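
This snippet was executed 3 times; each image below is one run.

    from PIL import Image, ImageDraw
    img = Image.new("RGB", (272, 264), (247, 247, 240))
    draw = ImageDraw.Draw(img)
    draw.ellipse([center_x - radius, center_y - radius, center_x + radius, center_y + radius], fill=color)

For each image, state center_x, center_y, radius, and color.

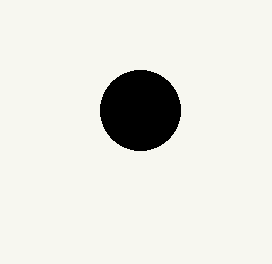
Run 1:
center_x = 140; center_y = 110; radius = 40; color = 'black'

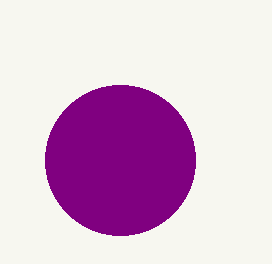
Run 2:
center_x = 120; center_y = 160; radius = 75; color = 'purple'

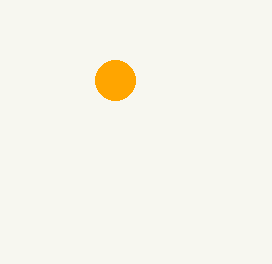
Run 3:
center_x = 115; center_y = 80; radius = 20; color = 'orange'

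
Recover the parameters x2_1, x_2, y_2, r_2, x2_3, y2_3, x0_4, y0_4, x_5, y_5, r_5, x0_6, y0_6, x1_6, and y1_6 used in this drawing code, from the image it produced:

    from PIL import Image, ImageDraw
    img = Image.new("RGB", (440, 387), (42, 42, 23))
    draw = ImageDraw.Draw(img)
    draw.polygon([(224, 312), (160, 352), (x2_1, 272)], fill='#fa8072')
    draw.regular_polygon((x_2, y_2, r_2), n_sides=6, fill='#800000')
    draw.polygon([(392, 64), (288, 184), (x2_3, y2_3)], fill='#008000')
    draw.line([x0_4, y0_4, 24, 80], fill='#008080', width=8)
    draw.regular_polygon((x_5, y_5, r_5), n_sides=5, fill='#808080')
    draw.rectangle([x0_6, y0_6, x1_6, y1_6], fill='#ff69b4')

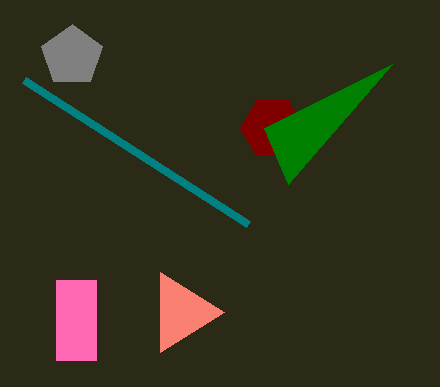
x2_1 = 160; x_2 = 272; y_2 = 128; r_2 = 32; x2_3 = 264; y2_3 = 128; x0_4 = 248; y0_4 = 224; x_5 = 72; y_5 = 56; r_5 = 32; x0_6 = 56; y0_6 = 280; x1_6 = 96; y1_6 = 360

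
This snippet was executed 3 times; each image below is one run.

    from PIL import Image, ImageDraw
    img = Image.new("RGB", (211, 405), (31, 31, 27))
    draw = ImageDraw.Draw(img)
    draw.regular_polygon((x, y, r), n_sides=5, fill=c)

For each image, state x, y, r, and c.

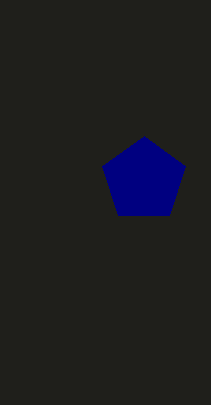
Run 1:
x = 144
y = 180
r = 44
c = 'navy'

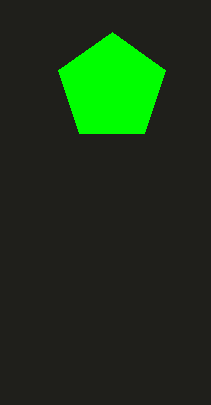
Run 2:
x = 112, y = 88, r = 56, c = 'lime'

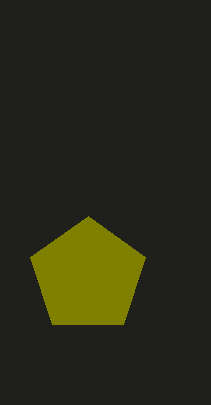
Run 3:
x = 88; y = 276; r = 60; c = 'olive'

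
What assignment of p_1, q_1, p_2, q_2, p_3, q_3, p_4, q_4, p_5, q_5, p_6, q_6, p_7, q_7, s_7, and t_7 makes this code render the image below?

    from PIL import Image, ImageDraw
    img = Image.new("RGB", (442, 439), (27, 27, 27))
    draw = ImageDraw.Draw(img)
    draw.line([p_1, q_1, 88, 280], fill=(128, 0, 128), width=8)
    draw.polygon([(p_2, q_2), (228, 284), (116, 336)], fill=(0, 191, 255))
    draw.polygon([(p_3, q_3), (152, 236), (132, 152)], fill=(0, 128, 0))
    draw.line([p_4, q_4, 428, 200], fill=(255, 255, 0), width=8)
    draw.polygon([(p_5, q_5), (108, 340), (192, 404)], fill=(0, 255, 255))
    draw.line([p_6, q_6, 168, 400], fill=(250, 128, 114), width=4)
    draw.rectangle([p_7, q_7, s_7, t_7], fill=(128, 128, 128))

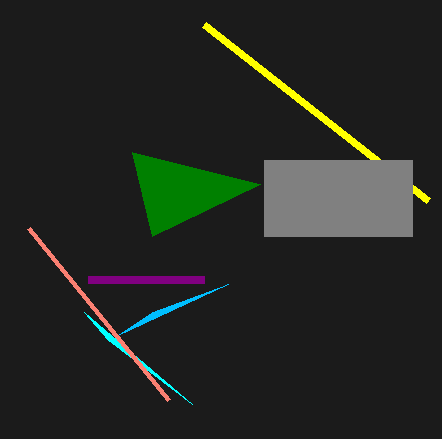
p_1 = 204, q_1 = 280, p_2 = 152, q_2 = 312, p_3 = 260, q_3 = 184, p_4 = 204, q_4 = 24, p_5 = 84, q_5 = 312, p_6 = 28, q_6 = 228, p_7 = 264, q_7 = 160, s_7 = 412, t_7 = 236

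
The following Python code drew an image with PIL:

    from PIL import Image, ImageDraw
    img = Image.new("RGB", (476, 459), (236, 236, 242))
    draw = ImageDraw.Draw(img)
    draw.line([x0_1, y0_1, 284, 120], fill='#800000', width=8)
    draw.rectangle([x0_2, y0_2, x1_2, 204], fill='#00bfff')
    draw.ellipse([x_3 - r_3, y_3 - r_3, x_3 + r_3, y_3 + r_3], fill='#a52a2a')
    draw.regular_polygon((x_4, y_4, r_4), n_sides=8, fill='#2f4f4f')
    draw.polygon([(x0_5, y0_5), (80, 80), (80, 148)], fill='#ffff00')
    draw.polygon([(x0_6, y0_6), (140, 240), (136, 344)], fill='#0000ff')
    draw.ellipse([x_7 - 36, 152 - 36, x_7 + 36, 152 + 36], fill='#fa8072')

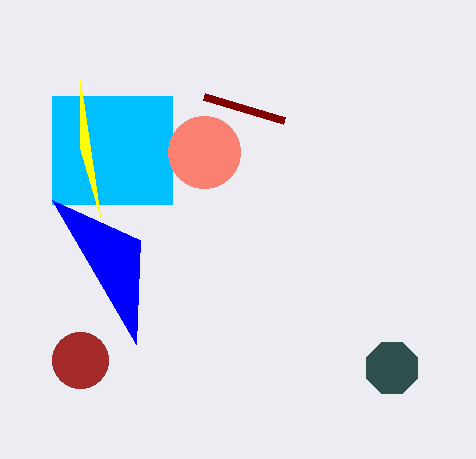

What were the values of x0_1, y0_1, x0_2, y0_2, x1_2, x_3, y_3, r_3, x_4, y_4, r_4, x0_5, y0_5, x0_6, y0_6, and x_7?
x0_1 = 204; y0_1 = 96; x0_2 = 52; y0_2 = 96; x1_2 = 172; x_3 = 80; y_3 = 360; r_3 = 28; x_4 = 392; y_4 = 368; r_4 = 28; x0_5 = 100; y0_5 = 216; x0_6 = 52; y0_6 = 200; x_7 = 204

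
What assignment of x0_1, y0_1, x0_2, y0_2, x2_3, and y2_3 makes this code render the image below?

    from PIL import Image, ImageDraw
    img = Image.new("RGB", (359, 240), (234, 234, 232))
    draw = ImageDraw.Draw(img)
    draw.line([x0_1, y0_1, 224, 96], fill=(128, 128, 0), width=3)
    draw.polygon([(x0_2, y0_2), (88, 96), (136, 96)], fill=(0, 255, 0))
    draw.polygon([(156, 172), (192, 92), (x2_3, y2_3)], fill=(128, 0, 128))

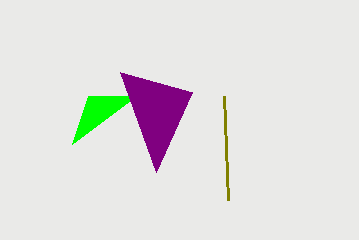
x0_1 = 228
y0_1 = 200
x0_2 = 72
y0_2 = 144
x2_3 = 120
y2_3 = 72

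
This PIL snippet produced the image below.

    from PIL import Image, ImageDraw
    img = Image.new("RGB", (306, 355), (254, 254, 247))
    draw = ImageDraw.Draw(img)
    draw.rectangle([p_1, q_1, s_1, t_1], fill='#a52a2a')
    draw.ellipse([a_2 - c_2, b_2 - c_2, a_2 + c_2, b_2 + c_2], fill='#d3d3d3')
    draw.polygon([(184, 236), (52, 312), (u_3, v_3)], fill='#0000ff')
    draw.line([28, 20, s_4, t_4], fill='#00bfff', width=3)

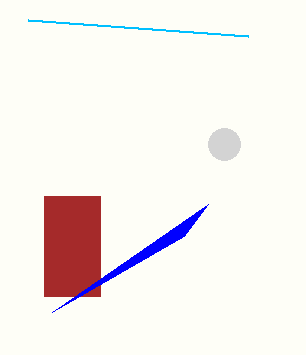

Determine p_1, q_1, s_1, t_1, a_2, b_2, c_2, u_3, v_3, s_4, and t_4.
p_1 = 44; q_1 = 196; s_1 = 100; t_1 = 296; a_2 = 224; b_2 = 144; c_2 = 16; u_3 = 208; v_3 = 204; s_4 = 248; t_4 = 36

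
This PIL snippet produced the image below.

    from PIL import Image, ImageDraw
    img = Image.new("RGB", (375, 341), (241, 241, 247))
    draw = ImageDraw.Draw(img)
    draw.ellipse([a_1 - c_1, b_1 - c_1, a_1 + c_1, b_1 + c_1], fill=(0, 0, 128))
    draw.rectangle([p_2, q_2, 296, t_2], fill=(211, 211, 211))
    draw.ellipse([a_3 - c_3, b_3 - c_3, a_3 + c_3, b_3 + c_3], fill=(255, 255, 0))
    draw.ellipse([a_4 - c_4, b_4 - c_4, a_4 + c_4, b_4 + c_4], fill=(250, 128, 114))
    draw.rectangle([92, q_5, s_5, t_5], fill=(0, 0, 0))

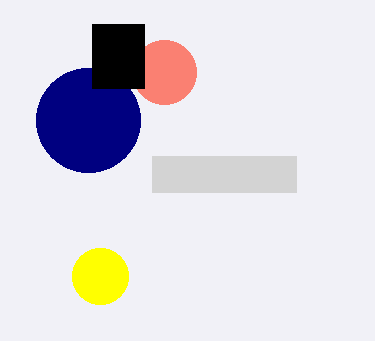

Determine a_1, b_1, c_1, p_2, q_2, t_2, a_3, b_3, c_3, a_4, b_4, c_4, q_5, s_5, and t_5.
a_1 = 88, b_1 = 120, c_1 = 52, p_2 = 152, q_2 = 156, t_2 = 192, a_3 = 100, b_3 = 276, c_3 = 28, a_4 = 164, b_4 = 72, c_4 = 32, q_5 = 24, s_5 = 144, t_5 = 88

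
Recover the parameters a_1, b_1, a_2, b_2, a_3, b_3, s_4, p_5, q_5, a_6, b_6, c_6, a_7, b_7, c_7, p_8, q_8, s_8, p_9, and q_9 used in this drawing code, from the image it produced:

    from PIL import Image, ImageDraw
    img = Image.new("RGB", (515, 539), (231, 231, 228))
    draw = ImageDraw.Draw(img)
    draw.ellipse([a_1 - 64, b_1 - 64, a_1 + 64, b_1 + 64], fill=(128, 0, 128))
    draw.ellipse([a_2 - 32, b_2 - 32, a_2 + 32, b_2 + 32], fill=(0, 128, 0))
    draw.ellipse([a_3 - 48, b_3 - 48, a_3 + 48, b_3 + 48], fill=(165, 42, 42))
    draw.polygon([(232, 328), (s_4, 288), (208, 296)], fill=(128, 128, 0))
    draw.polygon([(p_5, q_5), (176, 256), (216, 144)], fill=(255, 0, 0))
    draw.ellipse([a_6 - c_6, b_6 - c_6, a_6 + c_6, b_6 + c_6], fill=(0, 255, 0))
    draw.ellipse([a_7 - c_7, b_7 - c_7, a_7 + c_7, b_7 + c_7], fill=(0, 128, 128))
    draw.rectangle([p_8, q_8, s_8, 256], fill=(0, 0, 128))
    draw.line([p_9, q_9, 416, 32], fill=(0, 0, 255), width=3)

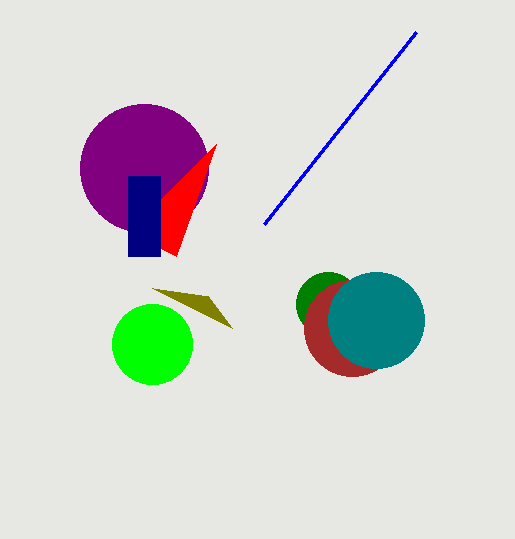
a_1 = 144, b_1 = 168, a_2 = 328, b_2 = 304, a_3 = 352, b_3 = 328, s_4 = 152, p_5 = 128, q_5 = 232, a_6 = 152, b_6 = 344, c_6 = 40, a_7 = 376, b_7 = 320, c_7 = 48, p_8 = 128, q_8 = 176, s_8 = 160, p_9 = 264, q_9 = 224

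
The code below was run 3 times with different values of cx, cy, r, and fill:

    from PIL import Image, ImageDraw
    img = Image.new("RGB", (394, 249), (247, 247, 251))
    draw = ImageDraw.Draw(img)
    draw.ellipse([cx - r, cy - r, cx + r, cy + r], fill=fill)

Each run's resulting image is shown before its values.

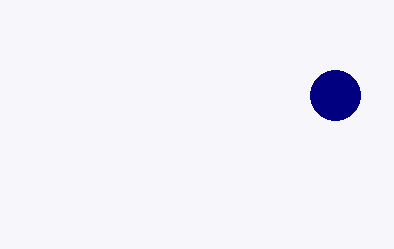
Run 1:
cx = 335; cy = 95; r = 25; fill = 'navy'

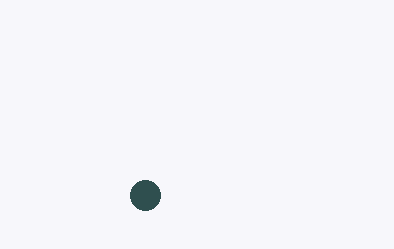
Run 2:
cx = 145
cy = 195
r = 15
fill = 'darkslategray'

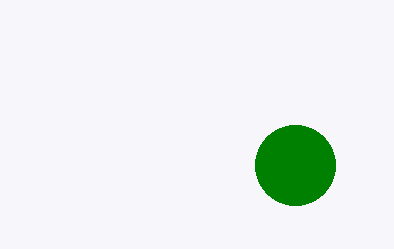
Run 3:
cx = 295; cy = 165; r = 40; fill = 'green'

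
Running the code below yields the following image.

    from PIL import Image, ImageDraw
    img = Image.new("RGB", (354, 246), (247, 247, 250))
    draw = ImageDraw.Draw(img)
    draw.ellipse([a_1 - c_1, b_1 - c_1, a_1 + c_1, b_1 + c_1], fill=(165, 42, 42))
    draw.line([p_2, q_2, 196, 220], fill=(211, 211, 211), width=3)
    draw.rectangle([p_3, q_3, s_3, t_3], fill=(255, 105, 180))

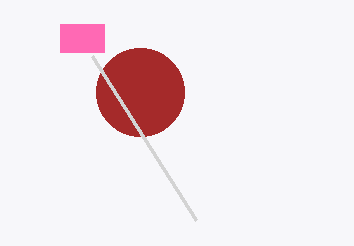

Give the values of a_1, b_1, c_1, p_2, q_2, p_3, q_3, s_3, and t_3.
a_1 = 140; b_1 = 92; c_1 = 44; p_2 = 92; q_2 = 56; p_3 = 60; q_3 = 24; s_3 = 104; t_3 = 52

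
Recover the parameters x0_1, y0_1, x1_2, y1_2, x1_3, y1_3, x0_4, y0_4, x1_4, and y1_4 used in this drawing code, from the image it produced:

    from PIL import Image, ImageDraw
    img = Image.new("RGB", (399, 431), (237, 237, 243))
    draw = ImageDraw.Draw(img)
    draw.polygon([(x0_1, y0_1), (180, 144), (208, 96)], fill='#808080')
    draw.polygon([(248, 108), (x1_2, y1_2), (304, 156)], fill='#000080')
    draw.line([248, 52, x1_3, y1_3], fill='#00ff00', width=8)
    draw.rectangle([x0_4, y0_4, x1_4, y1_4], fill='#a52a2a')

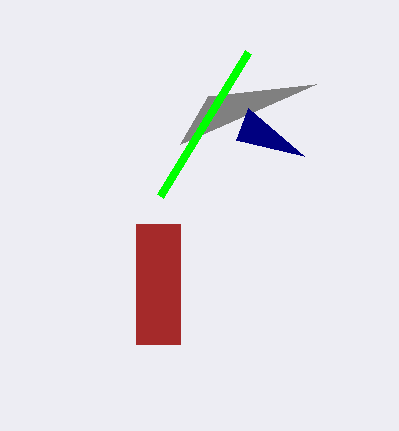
x0_1 = 316
y0_1 = 84
x1_2 = 236
y1_2 = 140
x1_3 = 160
y1_3 = 196
x0_4 = 136
y0_4 = 224
x1_4 = 180
y1_4 = 344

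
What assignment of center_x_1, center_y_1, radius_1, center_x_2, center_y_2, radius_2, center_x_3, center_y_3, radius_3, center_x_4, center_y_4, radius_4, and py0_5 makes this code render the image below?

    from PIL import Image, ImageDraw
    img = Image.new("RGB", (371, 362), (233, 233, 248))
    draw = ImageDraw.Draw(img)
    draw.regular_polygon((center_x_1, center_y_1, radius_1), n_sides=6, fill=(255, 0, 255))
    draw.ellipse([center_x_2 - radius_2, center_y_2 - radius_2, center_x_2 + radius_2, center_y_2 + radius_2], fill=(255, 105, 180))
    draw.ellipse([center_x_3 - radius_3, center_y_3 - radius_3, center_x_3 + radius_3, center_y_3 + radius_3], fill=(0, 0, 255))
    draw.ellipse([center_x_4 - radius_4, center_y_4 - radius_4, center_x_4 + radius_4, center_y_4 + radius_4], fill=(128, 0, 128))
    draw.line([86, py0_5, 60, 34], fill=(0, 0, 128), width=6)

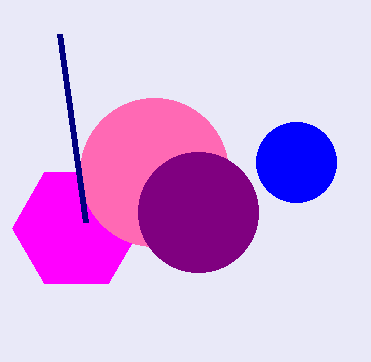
center_x_1 = 76; center_y_1 = 228; radius_1 = 64; center_x_2 = 154; center_y_2 = 172; radius_2 = 74; center_x_3 = 296; center_y_3 = 162; radius_3 = 40; center_x_4 = 198; center_y_4 = 212; radius_4 = 60; py0_5 = 222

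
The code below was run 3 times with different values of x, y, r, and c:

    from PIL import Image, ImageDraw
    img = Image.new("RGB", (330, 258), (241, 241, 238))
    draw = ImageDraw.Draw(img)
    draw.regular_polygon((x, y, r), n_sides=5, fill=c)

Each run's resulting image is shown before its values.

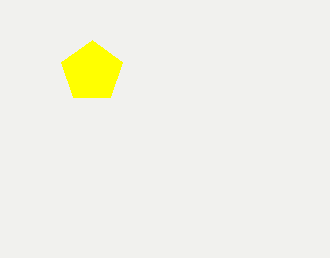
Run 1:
x = 92; y = 72; r = 32; c = 'yellow'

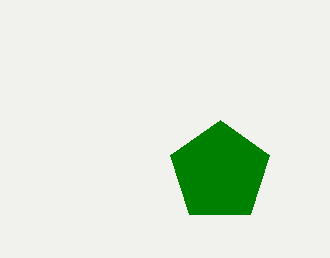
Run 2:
x = 220; y = 172; r = 52; c = 'green'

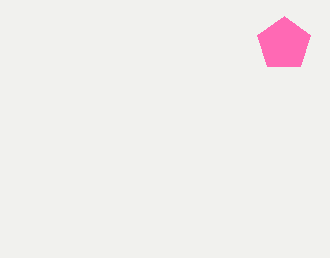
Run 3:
x = 284
y = 44
r = 28
c = 'hotpink'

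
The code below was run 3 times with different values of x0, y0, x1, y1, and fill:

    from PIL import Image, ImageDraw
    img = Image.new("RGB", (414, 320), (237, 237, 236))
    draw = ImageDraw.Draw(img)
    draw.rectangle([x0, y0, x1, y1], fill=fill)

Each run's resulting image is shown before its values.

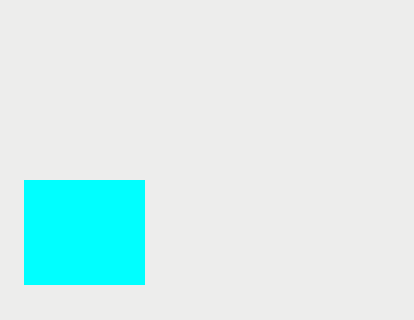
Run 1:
x0 = 24
y0 = 180
x1 = 144
y1 = 284
fill = 'cyan'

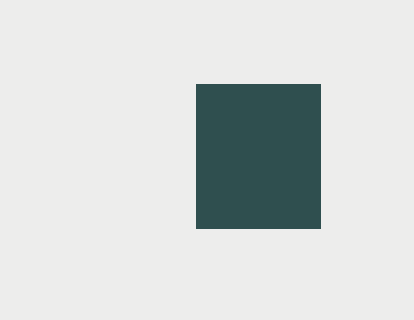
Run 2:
x0 = 196, y0 = 84, x1 = 320, y1 = 228, fill = 'darkslategray'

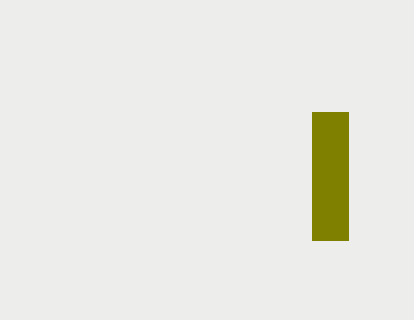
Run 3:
x0 = 312, y0 = 112, x1 = 348, y1 = 240, fill = 'olive'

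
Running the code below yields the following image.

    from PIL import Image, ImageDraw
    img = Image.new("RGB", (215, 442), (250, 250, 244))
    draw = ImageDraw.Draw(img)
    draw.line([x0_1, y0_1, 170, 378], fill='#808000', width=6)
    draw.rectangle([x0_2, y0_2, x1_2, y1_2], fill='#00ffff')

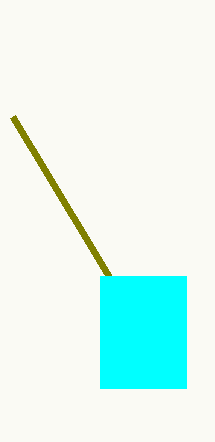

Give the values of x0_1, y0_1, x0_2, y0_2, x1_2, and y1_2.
x0_1 = 12; y0_1 = 116; x0_2 = 100; y0_2 = 276; x1_2 = 186; y1_2 = 388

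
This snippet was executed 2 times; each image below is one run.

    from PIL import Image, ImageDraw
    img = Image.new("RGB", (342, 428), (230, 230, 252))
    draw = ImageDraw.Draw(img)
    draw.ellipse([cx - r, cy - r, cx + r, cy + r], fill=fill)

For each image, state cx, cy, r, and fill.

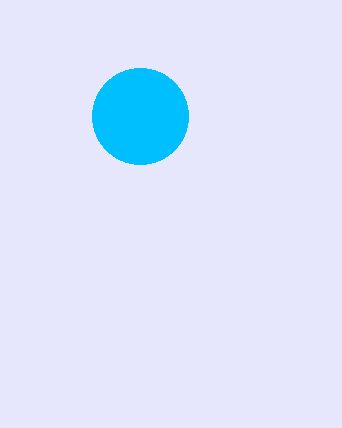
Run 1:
cx = 140, cy = 116, r = 48, fill = 'deepskyblue'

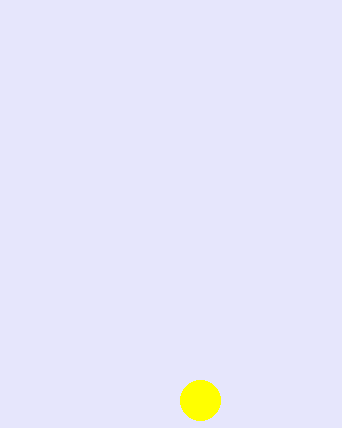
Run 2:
cx = 200
cy = 400
r = 20
fill = 'yellow'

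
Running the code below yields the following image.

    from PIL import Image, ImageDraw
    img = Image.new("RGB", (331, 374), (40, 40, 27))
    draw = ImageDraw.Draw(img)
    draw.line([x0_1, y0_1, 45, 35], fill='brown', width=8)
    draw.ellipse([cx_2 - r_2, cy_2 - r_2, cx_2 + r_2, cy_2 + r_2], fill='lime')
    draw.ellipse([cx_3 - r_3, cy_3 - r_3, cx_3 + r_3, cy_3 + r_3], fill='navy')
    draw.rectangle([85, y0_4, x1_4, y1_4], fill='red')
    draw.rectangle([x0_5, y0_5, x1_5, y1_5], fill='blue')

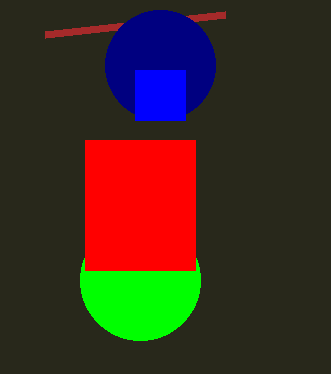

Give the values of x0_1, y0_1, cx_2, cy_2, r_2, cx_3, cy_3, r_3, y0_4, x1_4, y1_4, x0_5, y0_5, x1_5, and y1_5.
x0_1 = 225; y0_1 = 15; cx_2 = 140; cy_2 = 280; r_2 = 60; cx_3 = 160; cy_3 = 65; r_3 = 55; y0_4 = 140; x1_4 = 195; y1_4 = 270; x0_5 = 135; y0_5 = 70; x1_5 = 185; y1_5 = 120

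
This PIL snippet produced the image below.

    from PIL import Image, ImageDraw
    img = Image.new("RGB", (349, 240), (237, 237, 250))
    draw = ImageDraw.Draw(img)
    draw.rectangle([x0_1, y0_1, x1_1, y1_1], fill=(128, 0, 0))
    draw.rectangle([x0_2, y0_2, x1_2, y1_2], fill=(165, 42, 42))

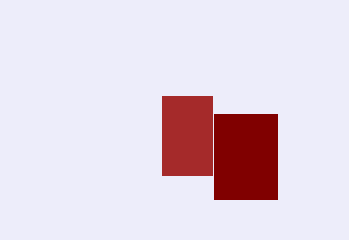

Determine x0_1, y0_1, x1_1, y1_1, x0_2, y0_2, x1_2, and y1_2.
x0_1 = 214
y0_1 = 114
x1_1 = 277
y1_1 = 199
x0_2 = 162
y0_2 = 96
x1_2 = 212
y1_2 = 175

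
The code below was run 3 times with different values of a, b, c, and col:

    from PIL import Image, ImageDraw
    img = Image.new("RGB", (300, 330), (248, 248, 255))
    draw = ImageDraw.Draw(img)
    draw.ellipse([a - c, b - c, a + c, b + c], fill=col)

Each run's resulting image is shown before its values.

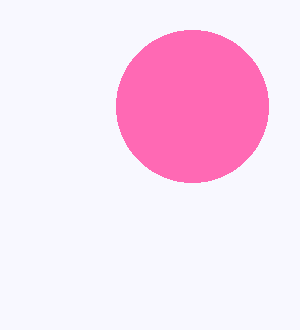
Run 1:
a = 192; b = 106; c = 76; col = 'hotpink'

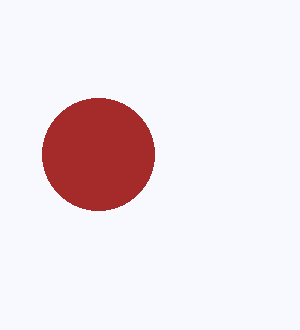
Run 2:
a = 98; b = 154; c = 56; col = 'brown'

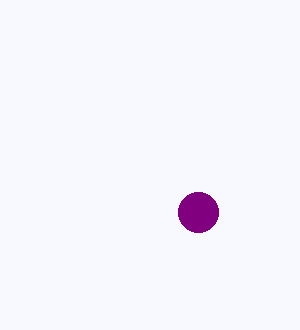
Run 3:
a = 198, b = 212, c = 20, col = 'purple'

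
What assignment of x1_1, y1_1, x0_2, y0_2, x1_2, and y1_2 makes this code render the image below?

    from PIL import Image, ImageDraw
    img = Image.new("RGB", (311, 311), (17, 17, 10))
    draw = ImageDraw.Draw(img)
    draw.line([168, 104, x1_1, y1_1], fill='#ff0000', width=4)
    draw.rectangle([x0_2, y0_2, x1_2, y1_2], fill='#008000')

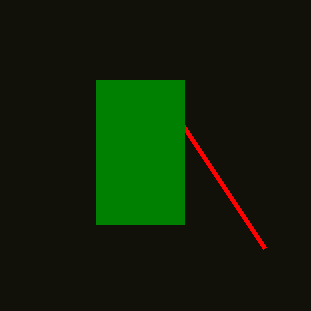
x1_1 = 264, y1_1 = 248, x0_2 = 96, y0_2 = 80, x1_2 = 184, y1_2 = 224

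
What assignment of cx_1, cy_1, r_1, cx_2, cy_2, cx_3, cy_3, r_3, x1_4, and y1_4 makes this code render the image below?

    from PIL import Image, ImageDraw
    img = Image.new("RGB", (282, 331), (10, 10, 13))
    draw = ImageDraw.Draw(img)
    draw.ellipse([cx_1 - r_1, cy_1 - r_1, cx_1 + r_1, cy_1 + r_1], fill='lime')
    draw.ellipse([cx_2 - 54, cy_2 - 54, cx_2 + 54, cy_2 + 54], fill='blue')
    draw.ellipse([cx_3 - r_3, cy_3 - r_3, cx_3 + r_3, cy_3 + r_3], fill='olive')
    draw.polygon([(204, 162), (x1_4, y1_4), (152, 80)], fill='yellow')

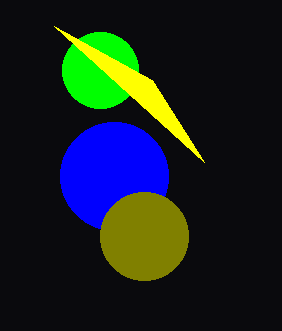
cx_1 = 100
cy_1 = 70
r_1 = 38
cx_2 = 114
cy_2 = 176
cx_3 = 144
cy_3 = 236
r_3 = 44
x1_4 = 54
y1_4 = 26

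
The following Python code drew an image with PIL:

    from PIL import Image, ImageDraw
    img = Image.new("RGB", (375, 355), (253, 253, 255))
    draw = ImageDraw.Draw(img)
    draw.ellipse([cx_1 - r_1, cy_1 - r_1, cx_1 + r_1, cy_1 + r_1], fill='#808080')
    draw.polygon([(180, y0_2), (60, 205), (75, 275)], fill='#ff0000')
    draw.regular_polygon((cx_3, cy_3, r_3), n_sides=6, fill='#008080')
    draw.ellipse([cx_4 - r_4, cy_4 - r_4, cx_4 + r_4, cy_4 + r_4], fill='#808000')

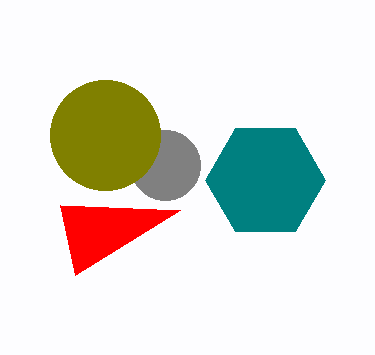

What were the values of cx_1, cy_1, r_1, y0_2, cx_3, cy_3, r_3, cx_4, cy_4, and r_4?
cx_1 = 165
cy_1 = 165
r_1 = 35
y0_2 = 210
cx_3 = 265
cy_3 = 180
r_3 = 60
cx_4 = 105
cy_4 = 135
r_4 = 55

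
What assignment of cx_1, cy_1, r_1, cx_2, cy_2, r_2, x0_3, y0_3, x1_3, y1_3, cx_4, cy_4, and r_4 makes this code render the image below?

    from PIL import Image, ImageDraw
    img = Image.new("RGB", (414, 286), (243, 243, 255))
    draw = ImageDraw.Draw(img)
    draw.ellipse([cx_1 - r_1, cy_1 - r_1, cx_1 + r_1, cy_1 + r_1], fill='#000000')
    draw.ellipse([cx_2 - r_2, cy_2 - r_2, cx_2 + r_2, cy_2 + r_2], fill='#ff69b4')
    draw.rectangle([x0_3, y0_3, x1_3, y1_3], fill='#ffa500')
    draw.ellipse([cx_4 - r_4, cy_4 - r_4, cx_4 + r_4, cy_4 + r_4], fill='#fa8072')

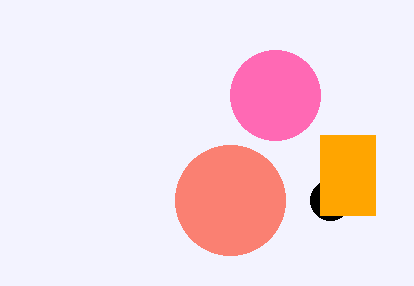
cx_1 = 330; cy_1 = 200; r_1 = 20; cx_2 = 275; cy_2 = 95; r_2 = 45; x0_3 = 320; y0_3 = 135; x1_3 = 375; y1_3 = 215; cx_4 = 230; cy_4 = 200; r_4 = 55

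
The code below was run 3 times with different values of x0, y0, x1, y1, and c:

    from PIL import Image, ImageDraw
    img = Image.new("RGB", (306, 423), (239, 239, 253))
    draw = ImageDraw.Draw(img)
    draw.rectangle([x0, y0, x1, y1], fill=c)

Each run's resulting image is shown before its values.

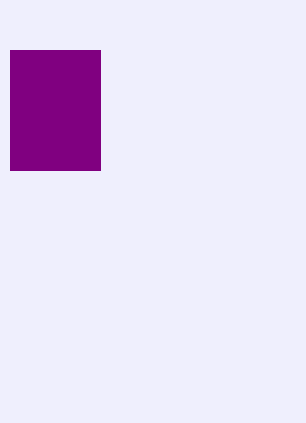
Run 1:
x0 = 10, y0 = 50, x1 = 100, y1 = 170, c = 'purple'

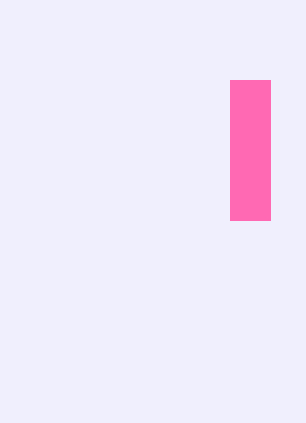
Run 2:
x0 = 230; y0 = 80; x1 = 270; y1 = 220; c = 'hotpink'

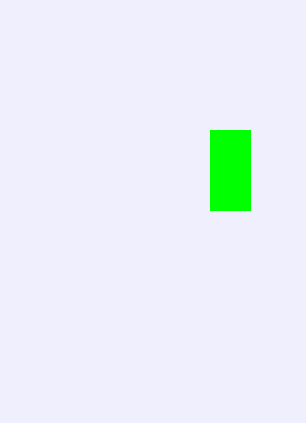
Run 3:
x0 = 210
y0 = 130
x1 = 250
y1 = 210
c = 'lime'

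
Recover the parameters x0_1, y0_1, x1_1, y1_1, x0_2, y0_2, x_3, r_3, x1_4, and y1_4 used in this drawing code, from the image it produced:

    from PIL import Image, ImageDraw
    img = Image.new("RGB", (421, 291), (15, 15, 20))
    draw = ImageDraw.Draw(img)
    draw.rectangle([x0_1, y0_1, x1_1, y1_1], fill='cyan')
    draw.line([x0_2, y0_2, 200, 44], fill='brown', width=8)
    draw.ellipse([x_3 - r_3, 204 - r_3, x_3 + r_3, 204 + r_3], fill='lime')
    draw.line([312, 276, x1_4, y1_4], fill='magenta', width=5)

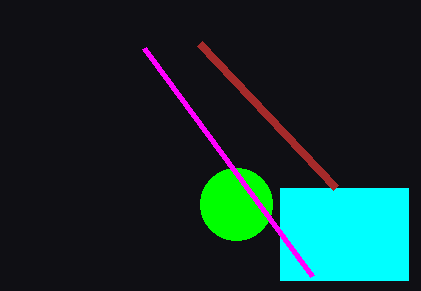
x0_1 = 280; y0_1 = 188; x1_1 = 408; y1_1 = 280; x0_2 = 336; y0_2 = 188; x_3 = 236; r_3 = 36; x1_4 = 144; y1_4 = 48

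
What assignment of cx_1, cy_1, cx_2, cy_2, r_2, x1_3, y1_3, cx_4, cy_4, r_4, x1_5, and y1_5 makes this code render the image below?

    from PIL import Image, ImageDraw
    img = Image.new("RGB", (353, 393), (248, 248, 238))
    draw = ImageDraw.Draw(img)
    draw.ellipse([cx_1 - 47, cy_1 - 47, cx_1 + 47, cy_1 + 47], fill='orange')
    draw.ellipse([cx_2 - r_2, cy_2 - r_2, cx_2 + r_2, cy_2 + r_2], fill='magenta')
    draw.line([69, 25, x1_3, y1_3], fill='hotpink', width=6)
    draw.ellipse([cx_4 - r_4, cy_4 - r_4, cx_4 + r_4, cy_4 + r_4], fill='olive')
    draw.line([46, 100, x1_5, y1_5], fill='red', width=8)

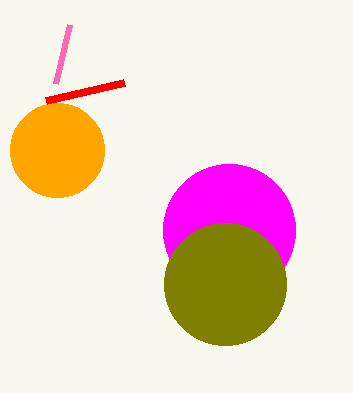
cx_1 = 57, cy_1 = 150, cx_2 = 229, cy_2 = 230, r_2 = 66, x1_3 = 55, y1_3 = 84, cx_4 = 225, cy_4 = 284, r_4 = 61, x1_5 = 124, y1_5 = 82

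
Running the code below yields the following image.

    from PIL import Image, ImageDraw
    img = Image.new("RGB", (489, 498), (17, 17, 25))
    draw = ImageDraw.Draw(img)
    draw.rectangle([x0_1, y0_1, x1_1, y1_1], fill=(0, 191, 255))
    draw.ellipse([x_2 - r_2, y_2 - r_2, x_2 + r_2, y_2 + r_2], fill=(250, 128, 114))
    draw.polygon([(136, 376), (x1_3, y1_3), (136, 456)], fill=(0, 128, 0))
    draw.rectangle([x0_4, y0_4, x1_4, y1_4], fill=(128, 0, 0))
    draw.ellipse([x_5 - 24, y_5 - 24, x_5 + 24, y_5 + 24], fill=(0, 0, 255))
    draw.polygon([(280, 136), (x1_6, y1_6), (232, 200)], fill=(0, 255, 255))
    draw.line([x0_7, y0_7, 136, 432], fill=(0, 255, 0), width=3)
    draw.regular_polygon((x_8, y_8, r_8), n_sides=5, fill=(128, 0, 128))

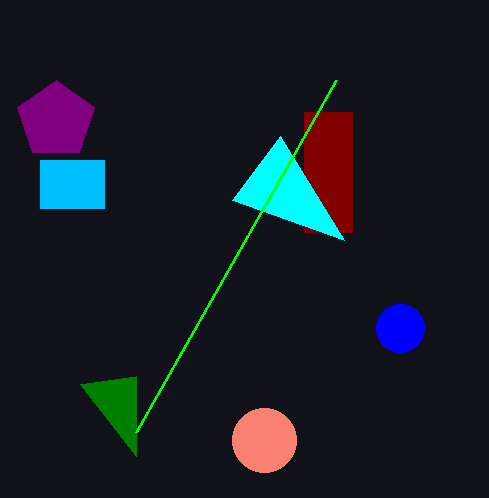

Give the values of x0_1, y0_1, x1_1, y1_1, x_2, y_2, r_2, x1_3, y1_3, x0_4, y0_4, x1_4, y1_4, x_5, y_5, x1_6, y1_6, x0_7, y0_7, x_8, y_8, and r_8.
x0_1 = 40; y0_1 = 160; x1_1 = 104; y1_1 = 208; x_2 = 264; y_2 = 440; r_2 = 32; x1_3 = 80; y1_3 = 384; x0_4 = 304; y0_4 = 112; x1_4 = 352; y1_4 = 232; x_5 = 400; y_5 = 328; x1_6 = 344; y1_6 = 240; x0_7 = 336; y0_7 = 80; x_8 = 56; y_8 = 120; r_8 = 40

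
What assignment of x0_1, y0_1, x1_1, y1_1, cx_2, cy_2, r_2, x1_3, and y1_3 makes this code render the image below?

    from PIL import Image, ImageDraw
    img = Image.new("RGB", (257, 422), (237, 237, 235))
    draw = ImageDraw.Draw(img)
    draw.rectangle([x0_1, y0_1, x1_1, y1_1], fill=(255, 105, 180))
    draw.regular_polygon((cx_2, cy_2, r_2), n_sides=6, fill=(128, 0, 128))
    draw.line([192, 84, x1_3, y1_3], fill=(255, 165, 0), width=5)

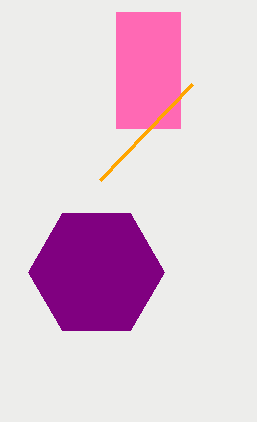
x0_1 = 116
y0_1 = 12
x1_1 = 180
y1_1 = 128
cx_2 = 96
cy_2 = 272
r_2 = 68
x1_3 = 100
y1_3 = 180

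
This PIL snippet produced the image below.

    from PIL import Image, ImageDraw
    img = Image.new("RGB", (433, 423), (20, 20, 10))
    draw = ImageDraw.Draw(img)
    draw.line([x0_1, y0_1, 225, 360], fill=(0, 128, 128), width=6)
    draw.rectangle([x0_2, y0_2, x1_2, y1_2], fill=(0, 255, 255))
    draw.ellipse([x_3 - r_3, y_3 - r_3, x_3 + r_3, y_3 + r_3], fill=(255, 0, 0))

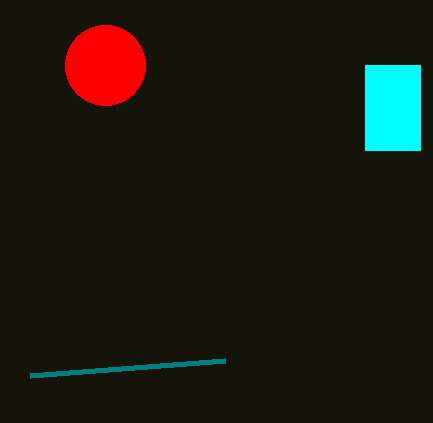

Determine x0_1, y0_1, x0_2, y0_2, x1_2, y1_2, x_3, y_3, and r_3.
x0_1 = 30; y0_1 = 375; x0_2 = 365; y0_2 = 65; x1_2 = 420; y1_2 = 150; x_3 = 105; y_3 = 65; r_3 = 40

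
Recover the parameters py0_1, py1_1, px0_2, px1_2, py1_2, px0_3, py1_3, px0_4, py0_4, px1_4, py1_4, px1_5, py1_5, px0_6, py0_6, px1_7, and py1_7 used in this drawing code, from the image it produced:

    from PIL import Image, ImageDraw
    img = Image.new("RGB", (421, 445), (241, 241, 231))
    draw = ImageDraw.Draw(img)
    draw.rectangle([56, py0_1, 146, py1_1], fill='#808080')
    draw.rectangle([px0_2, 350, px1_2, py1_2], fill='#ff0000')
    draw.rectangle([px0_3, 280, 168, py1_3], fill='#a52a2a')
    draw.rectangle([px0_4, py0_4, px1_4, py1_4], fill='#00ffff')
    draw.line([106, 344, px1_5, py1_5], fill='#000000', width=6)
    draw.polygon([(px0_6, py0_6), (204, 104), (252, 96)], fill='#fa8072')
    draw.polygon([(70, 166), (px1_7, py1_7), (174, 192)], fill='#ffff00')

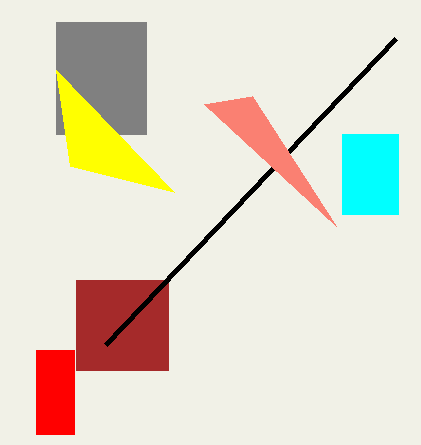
py0_1 = 22; py1_1 = 134; px0_2 = 36; px1_2 = 74; py1_2 = 434; px0_3 = 76; py1_3 = 370; px0_4 = 342; py0_4 = 134; px1_4 = 398; py1_4 = 214; px1_5 = 396; py1_5 = 38; px0_6 = 336; py0_6 = 226; px1_7 = 56; py1_7 = 70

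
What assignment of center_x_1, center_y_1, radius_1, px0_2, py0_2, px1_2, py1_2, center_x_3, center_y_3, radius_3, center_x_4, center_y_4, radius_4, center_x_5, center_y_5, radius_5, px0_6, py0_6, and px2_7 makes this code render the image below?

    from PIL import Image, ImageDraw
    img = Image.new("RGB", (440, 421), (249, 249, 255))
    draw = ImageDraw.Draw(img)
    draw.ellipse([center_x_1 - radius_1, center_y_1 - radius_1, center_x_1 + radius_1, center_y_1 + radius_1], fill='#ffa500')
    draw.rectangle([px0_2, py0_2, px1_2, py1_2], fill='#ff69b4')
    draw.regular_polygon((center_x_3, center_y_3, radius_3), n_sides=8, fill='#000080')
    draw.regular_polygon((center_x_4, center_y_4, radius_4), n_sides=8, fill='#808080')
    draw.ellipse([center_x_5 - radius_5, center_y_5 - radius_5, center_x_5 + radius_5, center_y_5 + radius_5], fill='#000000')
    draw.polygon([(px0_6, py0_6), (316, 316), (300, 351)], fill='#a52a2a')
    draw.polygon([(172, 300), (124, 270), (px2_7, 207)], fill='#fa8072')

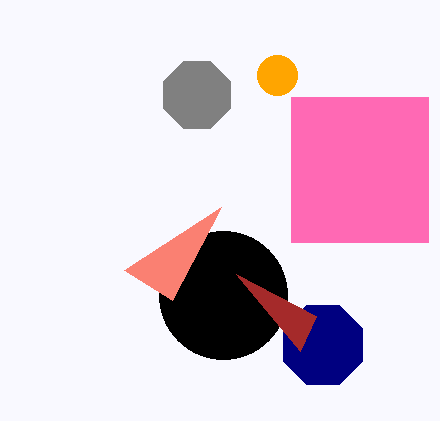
center_x_1 = 277
center_y_1 = 75
radius_1 = 20
px0_2 = 291
py0_2 = 97
px1_2 = 428
py1_2 = 242
center_x_3 = 323
center_y_3 = 345
radius_3 = 43
center_x_4 = 197
center_y_4 = 95
radius_4 = 36
center_x_5 = 223
center_y_5 = 295
radius_5 = 64
px0_6 = 236
py0_6 = 274
px2_7 = 221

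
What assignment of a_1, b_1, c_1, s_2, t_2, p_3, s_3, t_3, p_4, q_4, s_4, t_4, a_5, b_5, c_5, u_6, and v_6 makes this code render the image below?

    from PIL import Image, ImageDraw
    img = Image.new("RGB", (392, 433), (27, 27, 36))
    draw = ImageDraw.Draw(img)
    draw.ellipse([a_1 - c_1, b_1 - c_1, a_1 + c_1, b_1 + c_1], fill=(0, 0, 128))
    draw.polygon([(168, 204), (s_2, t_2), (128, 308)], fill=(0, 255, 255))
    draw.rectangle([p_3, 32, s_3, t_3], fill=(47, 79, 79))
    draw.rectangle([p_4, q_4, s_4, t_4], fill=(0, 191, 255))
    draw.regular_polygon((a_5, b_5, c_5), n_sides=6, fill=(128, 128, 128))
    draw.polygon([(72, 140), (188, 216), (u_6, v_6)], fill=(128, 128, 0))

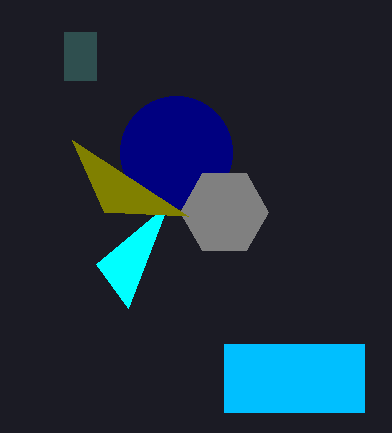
a_1 = 176; b_1 = 152; c_1 = 56; s_2 = 96; t_2 = 264; p_3 = 64; s_3 = 96; t_3 = 80; p_4 = 224; q_4 = 344; s_4 = 364; t_4 = 412; a_5 = 224; b_5 = 212; c_5 = 44; u_6 = 104; v_6 = 212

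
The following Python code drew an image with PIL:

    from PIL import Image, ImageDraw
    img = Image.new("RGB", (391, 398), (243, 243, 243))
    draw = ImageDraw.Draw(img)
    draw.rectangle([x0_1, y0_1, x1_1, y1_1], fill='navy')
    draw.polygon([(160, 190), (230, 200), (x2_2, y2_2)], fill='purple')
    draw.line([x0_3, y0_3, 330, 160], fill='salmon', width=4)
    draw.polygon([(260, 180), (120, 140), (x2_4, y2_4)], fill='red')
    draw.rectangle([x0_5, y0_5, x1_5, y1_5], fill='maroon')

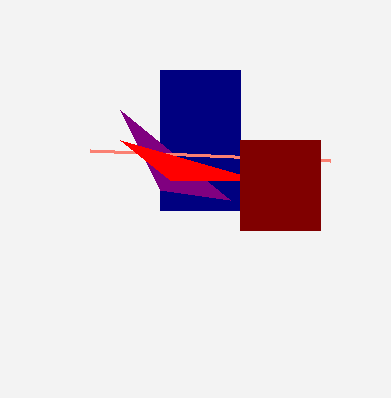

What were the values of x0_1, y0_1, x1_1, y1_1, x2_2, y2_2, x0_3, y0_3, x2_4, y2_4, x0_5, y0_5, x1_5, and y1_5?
x0_1 = 160, y0_1 = 70, x1_1 = 240, y1_1 = 210, x2_2 = 120, y2_2 = 110, x0_3 = 90, y0_3 = 150, x2_4 = 170, y2_4 = 180, x0_5 = 240, y0_5 = 140, x1_5 = 320, y1_5 = 230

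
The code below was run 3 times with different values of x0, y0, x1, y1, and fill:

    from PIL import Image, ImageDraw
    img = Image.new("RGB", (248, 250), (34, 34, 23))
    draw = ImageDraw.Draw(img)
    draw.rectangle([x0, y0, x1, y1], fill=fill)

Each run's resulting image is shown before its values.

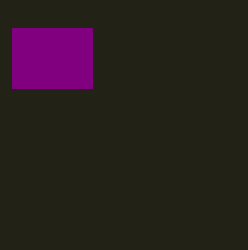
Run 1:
x0 = 12, y0 = 28, x1 = 92, y1 = 88, fill = 'purple'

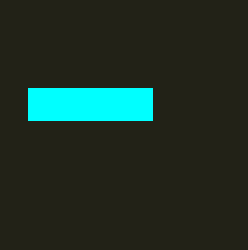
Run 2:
x0 = 28
y0 = 88
x1 = 152
y1 = 120
fill = 'cyan'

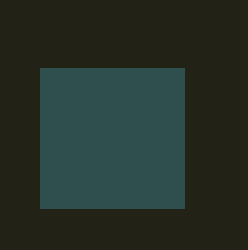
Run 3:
x0 = 40, y0 = 68, x1 = 184, y1 = 208, fill = 'darkslategray'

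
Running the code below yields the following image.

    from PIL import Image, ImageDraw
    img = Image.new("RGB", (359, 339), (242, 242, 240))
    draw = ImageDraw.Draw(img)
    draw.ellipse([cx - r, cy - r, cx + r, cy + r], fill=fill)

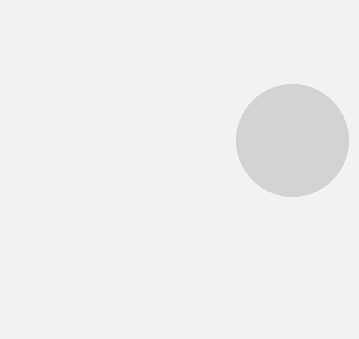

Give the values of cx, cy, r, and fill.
cx = 292, cy = 140, r = 56, fill = 'lightgray'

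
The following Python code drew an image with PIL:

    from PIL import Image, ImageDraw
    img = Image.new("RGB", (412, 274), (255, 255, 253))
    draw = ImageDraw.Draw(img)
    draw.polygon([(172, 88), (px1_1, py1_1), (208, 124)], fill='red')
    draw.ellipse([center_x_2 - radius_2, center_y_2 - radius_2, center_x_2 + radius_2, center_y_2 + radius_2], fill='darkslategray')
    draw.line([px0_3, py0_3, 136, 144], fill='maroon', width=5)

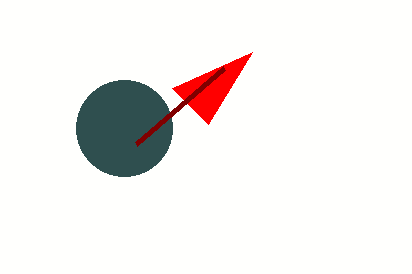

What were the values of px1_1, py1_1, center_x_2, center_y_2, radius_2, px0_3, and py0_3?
px1_1 = 252
py1_1 = 52
center_x_2 = 124
center_y_2 = 128
radius_2 = 48
px0_3 = 224
py0_3 = 68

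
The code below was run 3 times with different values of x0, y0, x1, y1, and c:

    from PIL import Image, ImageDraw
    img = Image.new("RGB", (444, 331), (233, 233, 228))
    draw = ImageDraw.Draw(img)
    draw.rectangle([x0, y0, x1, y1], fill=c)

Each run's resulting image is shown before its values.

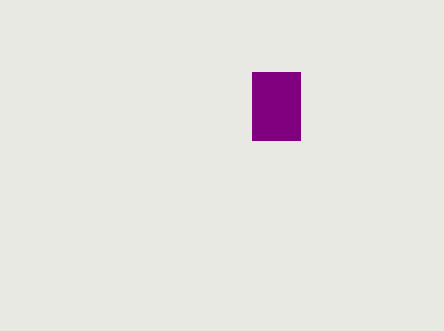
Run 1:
x0 = 252, y0 = 72, x1 = 300, y1 = 140, c = 'purple'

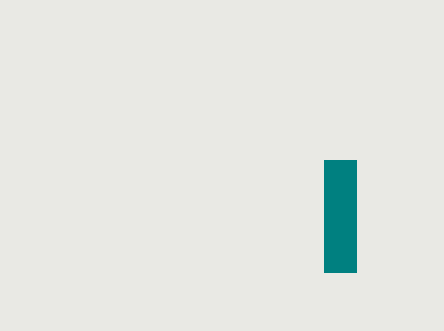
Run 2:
x0 = 324, y0 = 160, x1 = 356, y1 = 272, c = 'teal'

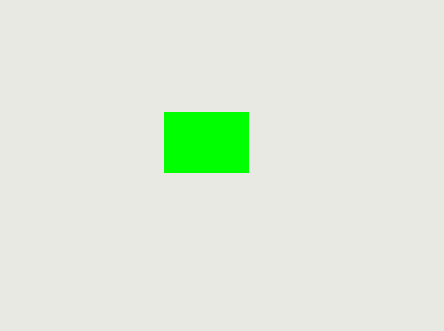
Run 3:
x0 = 164, y0 = 112, x1 = 248, y1 = 172, c = 'lime'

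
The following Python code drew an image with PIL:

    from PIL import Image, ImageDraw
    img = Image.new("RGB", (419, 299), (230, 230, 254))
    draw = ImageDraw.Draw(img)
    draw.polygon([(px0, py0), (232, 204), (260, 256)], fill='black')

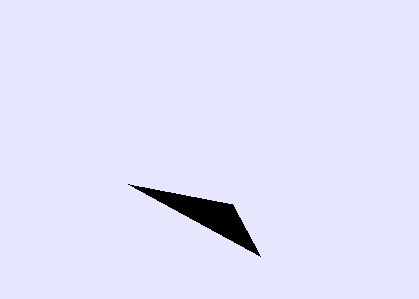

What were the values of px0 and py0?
px0 = 128, py0 = 184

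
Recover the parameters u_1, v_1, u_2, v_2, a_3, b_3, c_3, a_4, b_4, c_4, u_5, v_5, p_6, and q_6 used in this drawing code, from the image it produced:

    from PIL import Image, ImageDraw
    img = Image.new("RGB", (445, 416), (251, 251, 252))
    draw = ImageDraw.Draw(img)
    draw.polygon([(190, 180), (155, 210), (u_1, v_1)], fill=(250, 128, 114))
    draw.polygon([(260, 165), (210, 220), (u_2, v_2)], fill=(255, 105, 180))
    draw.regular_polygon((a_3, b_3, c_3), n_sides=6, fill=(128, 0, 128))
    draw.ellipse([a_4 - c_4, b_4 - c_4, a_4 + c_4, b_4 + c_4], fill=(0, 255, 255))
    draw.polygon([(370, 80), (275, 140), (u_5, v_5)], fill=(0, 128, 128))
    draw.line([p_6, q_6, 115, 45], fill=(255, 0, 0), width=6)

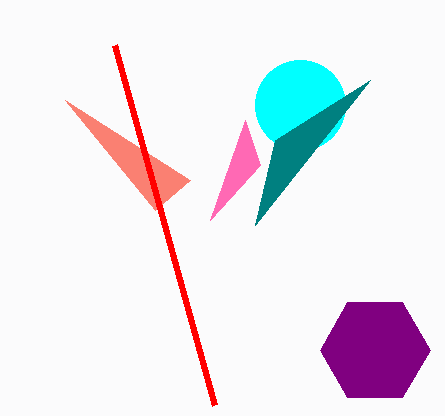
u_1 = 65
v_1 = 100
u_2 = 245
v_2 = 120
a_3 = 375
b_3 = 350
c_3 = 55
a_4 = 300
b_4 = 105
c_4 = 45
u_5 = 255
v_5 = 225
p_6 = 215
q_6 = 405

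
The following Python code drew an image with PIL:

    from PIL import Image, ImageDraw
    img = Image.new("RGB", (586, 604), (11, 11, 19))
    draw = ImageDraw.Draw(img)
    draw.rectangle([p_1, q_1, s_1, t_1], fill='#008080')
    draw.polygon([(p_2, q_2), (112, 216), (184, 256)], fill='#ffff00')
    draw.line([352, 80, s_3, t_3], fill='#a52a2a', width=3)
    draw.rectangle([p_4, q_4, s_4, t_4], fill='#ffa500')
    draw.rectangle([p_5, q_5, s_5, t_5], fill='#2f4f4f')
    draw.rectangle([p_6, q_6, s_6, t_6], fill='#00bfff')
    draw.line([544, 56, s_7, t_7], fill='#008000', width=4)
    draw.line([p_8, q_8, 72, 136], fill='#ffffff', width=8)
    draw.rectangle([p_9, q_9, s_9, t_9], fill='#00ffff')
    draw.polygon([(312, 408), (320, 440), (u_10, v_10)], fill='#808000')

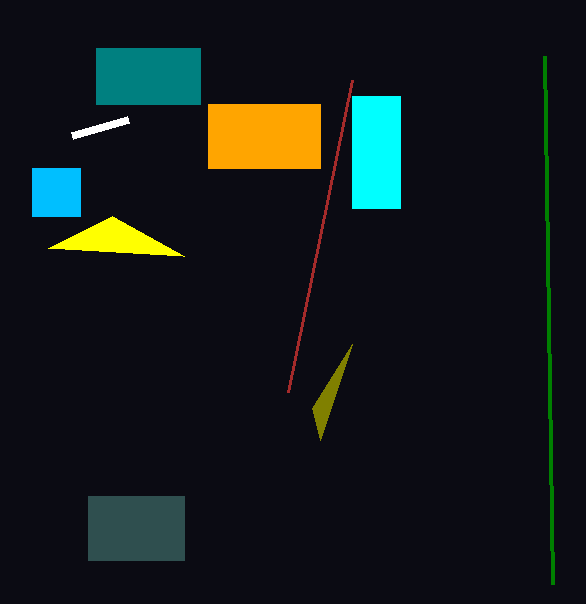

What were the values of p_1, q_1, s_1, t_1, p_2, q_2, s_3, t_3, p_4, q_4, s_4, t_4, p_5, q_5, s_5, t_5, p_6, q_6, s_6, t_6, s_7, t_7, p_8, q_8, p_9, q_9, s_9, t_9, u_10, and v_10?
p_1 = 96, q_1 = 48, s_1 = 200, t_1 = 104, p_2 = 48, q_2 = 248, s_3 = 288, t_3 = 392, p_4 = 208, q_4 = 104, s_4 = 320, t_4 = 168, p_5 = 88, q_5 = 496, s_5 = 184, t_5 = 560, p_6 = 32, q_6 = 168, s_6 = 80, t_6 = 216, s_7 = 552, t_7 = 584, p_8 = 128, q_8 = 120, p_9 = 352, q_9 = 96, s_9 = 400, t_9 = 208, u_10 = 352, v_10 = 344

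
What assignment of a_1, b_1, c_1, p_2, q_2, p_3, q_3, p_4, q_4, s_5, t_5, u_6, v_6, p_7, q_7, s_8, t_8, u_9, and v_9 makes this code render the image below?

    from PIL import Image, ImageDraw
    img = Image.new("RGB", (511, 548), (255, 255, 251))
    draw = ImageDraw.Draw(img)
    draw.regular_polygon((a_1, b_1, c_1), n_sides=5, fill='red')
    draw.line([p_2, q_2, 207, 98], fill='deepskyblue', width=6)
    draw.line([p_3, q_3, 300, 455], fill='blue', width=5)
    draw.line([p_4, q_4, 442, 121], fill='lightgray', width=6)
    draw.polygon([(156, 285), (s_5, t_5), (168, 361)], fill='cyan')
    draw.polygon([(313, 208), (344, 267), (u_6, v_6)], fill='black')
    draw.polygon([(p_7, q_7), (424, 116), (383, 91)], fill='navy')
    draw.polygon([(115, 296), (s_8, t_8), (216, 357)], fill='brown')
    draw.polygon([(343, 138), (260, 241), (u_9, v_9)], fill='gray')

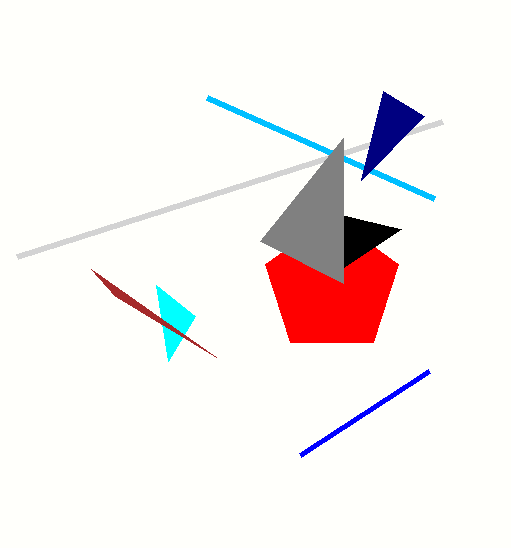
a_1 = 332, b_1 = 286, c_1 = 70, p_2 = 434, q_2 = 199, p_3 = 429, q_3 = 371, p_4 = 17, q_4 = 256, s_5 = 195, t_5 = 316, u_6 = 401, v_6 = 229, p_7 = 361, q_7 = 180, s_8 = 91, t_8 = 269, u_9 = 343, v_9 = 283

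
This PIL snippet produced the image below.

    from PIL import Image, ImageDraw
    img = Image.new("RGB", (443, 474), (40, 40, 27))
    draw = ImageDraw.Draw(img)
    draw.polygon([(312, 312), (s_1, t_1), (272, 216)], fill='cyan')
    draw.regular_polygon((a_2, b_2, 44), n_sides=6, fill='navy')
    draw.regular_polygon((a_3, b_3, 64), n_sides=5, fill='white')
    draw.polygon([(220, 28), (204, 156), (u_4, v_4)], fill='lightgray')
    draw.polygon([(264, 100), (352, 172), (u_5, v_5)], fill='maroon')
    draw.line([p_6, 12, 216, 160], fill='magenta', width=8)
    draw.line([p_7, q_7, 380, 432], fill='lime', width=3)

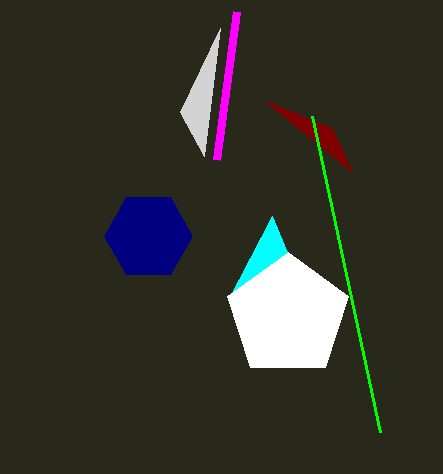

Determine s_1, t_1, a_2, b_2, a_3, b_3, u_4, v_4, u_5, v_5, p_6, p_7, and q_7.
s_1 = 228; t_1 = 300; a_2 = 148; b_2 = 236; a_3 = 288; b_3 = 316; u_4 = 180; v_4 = 112; u_5 = 332; v_5 = 128; p_6 = 236; p_7 = 312; q_7 = 116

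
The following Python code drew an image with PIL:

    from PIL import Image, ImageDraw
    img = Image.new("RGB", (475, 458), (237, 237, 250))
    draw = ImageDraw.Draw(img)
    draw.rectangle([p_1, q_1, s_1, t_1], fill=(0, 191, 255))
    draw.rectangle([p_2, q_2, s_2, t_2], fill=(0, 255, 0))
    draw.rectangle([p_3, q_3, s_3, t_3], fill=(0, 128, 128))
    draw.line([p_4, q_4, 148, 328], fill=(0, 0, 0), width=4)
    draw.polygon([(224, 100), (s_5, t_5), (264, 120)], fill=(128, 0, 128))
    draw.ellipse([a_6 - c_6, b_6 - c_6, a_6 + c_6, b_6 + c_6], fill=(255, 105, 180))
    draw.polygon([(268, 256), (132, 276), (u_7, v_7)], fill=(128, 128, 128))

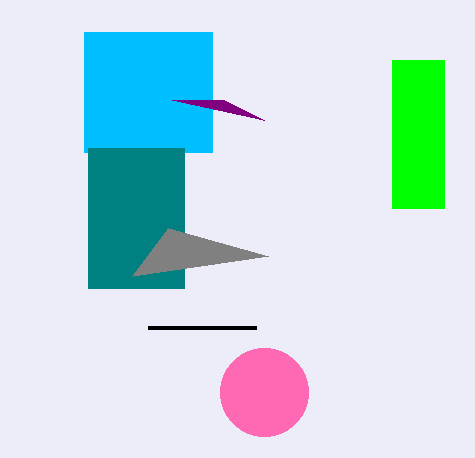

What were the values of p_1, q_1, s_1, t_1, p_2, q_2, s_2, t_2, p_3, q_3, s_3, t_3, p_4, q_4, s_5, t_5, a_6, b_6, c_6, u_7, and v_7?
p_1 = 84
q_1 = 32
s_1 = 212
t_1 = 152
p_2 = 392
q_2 = 60
s_2 = 444
t_2 = 208
p_3 = 88
q_3 = 148
s_3 = 184
t_3 = 288
p_4 = 256
q_4 = 328
s_5 = 172
t_5 = 100
a_6 = 264
b_6 = 392
c_6 = 44
u_7 = 168
v_7 = 228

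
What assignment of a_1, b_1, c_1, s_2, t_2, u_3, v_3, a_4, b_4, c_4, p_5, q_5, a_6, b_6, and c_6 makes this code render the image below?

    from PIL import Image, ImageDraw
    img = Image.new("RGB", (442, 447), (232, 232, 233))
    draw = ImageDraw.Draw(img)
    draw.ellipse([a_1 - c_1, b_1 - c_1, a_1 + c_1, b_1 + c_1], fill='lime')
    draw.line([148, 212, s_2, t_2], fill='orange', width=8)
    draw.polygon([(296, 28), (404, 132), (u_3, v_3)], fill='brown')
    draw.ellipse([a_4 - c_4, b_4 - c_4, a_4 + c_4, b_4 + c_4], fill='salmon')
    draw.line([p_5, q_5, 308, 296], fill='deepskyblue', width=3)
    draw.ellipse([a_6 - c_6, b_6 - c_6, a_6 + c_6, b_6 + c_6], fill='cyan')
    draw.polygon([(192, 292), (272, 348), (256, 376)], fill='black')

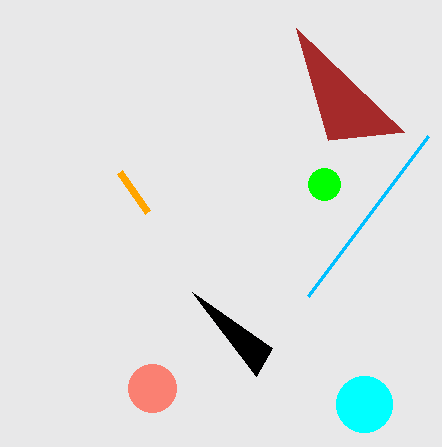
a_1 = 324
b_1 = 184
c_1 = 16
s_2 = 120
t_2 = 172
u_3 = 328
v_3 = 140
a_4 = 152
b_4 = 388
c_4 = 24
p_5 = 428
q_5 = 136
a_6 = 364
b_6 = 404
c_6 = 28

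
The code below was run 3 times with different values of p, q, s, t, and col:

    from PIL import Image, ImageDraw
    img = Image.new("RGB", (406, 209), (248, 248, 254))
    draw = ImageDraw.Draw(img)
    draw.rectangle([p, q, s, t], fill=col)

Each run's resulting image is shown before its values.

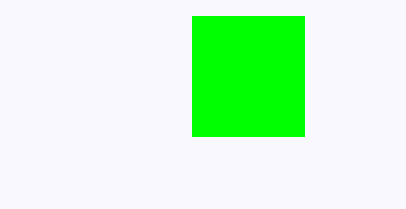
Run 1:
p = 192
q = 16
s = 304
t = 136
col = 'lime'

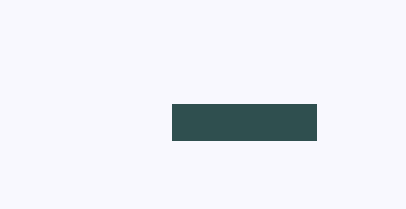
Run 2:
p = 172
q = 104
s = 316
t = 140
col = 'darkslategray'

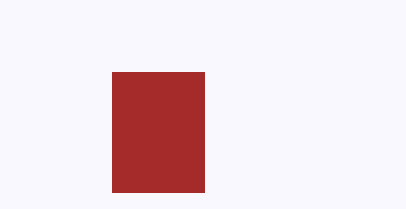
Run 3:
p = 112; q = 72; s = 204; t = 192; col = 'brown'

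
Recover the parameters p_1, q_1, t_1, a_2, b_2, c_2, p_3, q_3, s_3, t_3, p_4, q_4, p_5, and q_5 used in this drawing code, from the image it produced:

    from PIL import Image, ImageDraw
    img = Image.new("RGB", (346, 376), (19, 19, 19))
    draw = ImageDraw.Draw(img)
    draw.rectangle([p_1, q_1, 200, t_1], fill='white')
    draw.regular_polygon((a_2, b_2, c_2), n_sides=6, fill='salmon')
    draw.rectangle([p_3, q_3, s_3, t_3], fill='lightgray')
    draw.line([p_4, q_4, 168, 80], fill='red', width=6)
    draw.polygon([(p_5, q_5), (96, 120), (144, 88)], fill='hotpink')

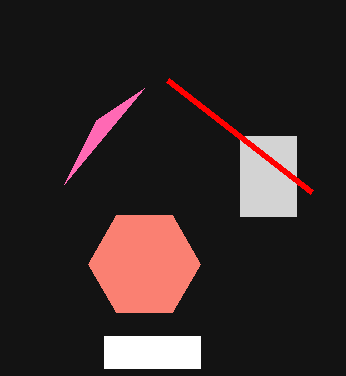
p_1 = 104; q_1 = 336; t_1 = 368; a_2 = 144; b_2 = 264; c_2 = 56; p_3 = 240; q_3 = 136; s_3 = 296; t_3 = 216; p_4 = 312; q_4 = 192; p_5 = 64; q_5 = 184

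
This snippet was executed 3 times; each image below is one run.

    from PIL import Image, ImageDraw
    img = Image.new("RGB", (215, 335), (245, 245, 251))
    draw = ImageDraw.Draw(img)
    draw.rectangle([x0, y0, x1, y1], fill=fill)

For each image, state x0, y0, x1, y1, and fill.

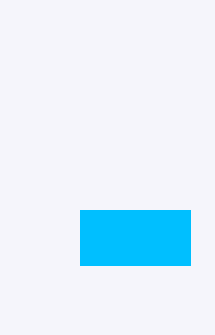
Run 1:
x0 = 80; y0 = 210; x1 = 190; y1 = 265; fill = 'deepskyblue'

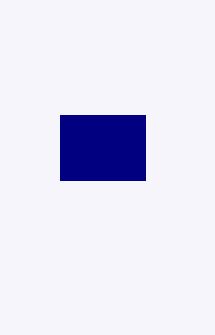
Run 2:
x0 = 60; y0 = 115; x1 = 145; y1 = 180; fill = 'navy'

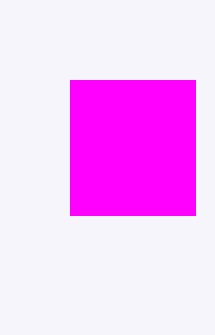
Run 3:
x0 = 70, y0 = 80, x1 = 195, y1 = 215, fill = 'magenta'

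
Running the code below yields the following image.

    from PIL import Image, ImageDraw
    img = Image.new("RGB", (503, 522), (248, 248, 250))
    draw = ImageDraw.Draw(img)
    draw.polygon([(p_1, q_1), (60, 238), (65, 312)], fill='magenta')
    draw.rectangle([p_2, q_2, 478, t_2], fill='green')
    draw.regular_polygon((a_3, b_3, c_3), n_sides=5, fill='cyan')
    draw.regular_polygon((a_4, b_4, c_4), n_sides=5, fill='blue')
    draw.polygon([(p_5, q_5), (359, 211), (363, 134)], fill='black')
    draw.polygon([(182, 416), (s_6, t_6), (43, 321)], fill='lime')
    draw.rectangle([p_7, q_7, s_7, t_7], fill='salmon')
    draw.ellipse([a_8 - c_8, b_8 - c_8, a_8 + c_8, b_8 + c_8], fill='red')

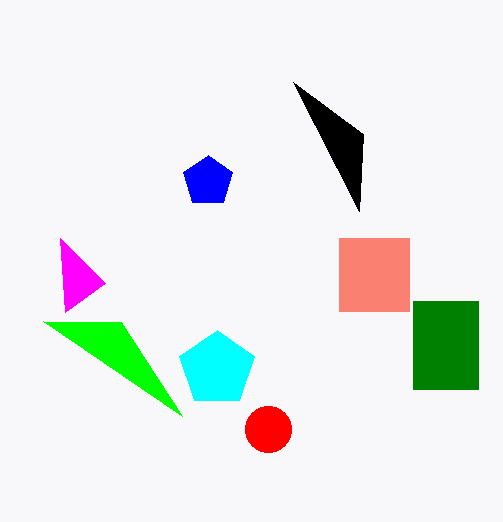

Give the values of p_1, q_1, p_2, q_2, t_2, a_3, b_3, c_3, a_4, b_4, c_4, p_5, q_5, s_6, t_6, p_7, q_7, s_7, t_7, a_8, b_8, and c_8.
p_1 = 105; q_1 = 283; p_2 = 413; q_2 = 301; t_2 = 389; a_3 = 217; b_3 = 369; c_3 = 39; a_4 = 208; b_4 = 181; c_4 = 26; p_5 = 293; q_5 = 82; s_6 = 121; t_6 = 322; p_7 = 339; q_7 = 238; s_7 = 409; t_7 = 311; a_8 = 268; b_8 = 429; c_8 = 23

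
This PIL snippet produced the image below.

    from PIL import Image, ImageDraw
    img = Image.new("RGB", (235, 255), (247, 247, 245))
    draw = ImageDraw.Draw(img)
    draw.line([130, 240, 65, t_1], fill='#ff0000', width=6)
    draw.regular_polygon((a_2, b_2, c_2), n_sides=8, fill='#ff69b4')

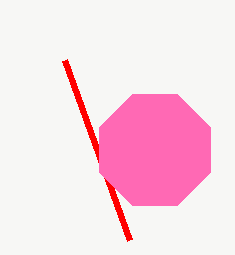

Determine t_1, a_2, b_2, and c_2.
t_1 = 60; a_2 = 155; b_2 = 150; c_2 = 60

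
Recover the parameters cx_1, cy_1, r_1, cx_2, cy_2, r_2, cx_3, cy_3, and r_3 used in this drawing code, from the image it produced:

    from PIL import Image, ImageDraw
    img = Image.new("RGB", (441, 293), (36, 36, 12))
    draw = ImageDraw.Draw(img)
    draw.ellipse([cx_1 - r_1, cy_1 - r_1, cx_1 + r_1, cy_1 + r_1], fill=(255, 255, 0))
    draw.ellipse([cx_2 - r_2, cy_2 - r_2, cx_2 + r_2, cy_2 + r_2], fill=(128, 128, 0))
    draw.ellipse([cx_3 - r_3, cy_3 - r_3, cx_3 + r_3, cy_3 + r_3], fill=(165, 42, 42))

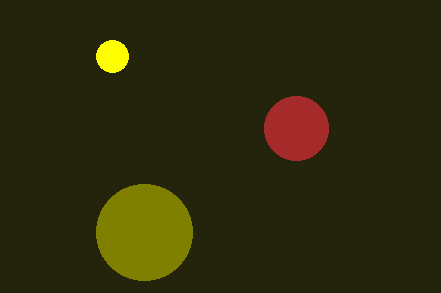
cx_1 = 112; cy_1 = 56; r_1 = 16; cx_2 = 144; cy_2 = 232; r_2 = 48; cx_3 = 296; cy_3 = 128; r_3 = 32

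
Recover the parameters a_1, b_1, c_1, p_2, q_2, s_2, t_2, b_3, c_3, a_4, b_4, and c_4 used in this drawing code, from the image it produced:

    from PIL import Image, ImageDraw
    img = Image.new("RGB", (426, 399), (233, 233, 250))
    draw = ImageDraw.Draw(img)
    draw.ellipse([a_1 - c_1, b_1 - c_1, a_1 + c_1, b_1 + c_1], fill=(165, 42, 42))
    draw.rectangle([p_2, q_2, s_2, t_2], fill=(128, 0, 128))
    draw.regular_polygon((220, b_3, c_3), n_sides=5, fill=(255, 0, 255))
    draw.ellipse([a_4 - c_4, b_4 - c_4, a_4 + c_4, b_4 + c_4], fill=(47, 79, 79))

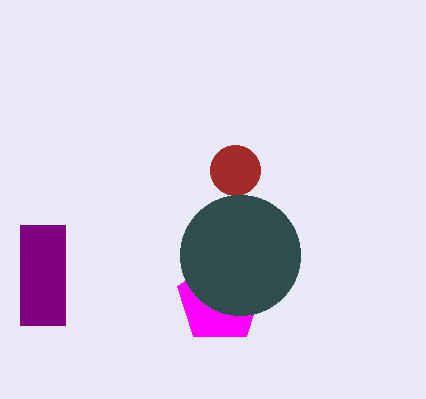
a_1 = 235
b_1 = 170
c_1 = 25
p_2 = 20
q_2 = 225
s_2 = 65
t_2 = 325
b_3 = 300
c_3 = 45
a_4 = 240
b_4 = 255
c_4 = 60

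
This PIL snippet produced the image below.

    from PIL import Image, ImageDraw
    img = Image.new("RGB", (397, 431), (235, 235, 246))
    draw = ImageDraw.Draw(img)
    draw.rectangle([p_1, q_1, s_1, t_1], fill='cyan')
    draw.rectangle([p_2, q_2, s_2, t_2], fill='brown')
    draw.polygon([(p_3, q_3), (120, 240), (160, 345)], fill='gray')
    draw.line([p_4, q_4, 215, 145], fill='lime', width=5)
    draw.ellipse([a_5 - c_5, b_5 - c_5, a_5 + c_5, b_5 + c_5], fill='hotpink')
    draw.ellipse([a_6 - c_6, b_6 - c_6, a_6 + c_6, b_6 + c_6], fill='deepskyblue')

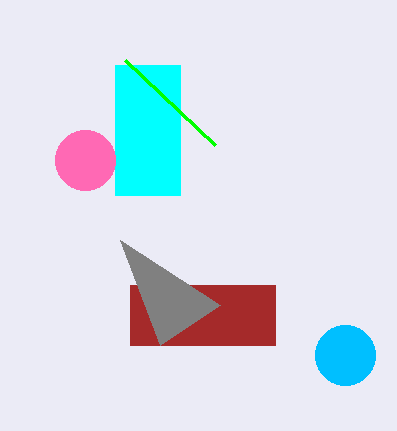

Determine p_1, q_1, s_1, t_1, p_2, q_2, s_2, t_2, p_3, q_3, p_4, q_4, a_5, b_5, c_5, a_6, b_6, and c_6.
p_1 = 115; q_1 = 65; s_1 = 180; t_1 = 195; p_2 = 130; q_2 = 285; s_2 = 275; t_2 = 345; p_3 = 220; q_3 = 305; p_4 = 125; q_4 = 60; a_5 = 85; b_5 = 160; c_5 = 30; a_6 = 345; b_6 = 355; c_6 = 30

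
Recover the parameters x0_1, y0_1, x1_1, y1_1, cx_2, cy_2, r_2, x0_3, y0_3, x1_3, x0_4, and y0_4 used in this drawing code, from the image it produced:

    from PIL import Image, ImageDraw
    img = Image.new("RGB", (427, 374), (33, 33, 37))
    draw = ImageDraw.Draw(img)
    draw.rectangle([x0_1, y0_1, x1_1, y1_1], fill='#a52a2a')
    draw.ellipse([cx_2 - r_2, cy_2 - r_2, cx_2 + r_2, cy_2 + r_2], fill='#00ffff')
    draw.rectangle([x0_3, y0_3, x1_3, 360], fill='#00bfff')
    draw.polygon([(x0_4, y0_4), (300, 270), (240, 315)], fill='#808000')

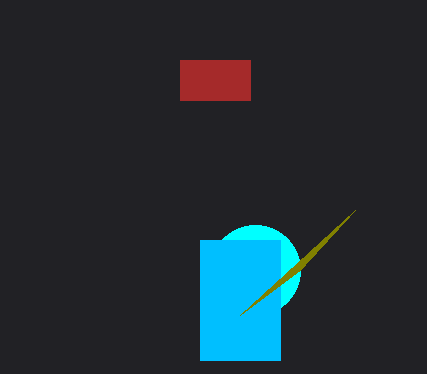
x0_1 = 180; y0_1 = 60; x1_1 = 250; y1_1 = 100; cx_2 = 255; cy_2 = 270; r_2 = 45; x0_3 = 200; y0_3 = 240; x1_3 = 280; x0_4 = 355; y0_4 = 210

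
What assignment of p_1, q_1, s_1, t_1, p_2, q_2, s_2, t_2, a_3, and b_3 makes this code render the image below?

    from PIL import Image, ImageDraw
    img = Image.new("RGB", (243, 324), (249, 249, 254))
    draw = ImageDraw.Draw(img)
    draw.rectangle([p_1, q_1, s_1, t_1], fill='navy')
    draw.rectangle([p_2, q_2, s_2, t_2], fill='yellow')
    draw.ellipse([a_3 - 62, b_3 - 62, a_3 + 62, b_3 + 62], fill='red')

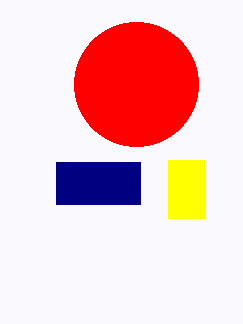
p_1 = 56, q_1 = 162, s_1 = 140, t_1 = 204, p_2 = 168, q_2 = 160, s_2 = 204, t_2 = 218, a_3 = 136, b_3 = 84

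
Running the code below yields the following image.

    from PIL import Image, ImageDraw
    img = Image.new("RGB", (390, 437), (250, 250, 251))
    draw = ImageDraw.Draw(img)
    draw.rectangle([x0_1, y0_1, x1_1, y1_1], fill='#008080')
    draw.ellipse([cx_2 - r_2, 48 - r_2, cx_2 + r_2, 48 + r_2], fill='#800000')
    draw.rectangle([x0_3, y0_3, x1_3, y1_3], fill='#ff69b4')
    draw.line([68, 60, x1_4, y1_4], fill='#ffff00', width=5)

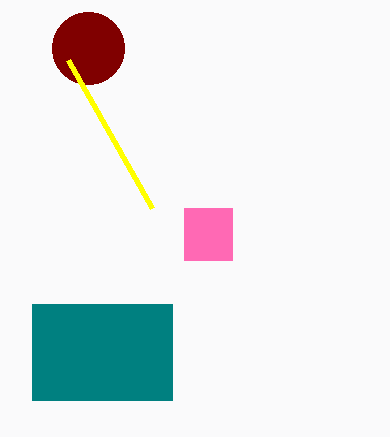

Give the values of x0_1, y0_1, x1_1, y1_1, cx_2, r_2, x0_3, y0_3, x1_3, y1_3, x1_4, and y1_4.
x0_1 = 32, y0_1 = 304, x1_1 = 172, y1_1 = 400, cx_2 = 88, r_2 = 36, x0_3 = 184, y0_3 = 208, x1_3 = 232, y1_3 = 260, x1_4 = 152, y1_4 = 208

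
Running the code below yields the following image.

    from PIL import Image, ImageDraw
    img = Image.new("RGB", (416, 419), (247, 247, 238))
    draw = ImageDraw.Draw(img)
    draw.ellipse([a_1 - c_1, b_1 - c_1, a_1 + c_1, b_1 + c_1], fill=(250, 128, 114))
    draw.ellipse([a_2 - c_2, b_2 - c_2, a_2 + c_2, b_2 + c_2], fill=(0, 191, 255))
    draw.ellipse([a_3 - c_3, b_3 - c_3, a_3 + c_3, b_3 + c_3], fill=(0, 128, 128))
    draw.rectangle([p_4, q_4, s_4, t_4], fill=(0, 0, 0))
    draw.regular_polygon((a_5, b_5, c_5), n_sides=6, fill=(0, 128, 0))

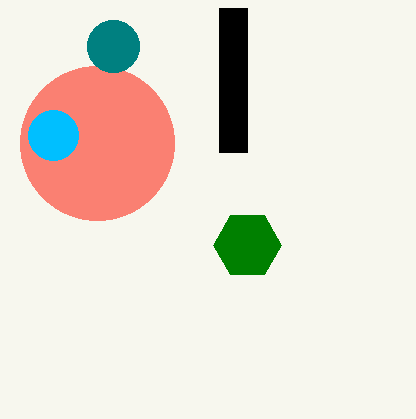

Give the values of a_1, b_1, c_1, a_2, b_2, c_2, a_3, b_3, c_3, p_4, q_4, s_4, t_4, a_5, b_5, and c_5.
a_1 = 97; b_1 = 143; c_1 = 77; a_2 = 53; b_2 = 135; c_2 = 25; a_3 = 113; b_3 = 46; c_3 = 26; p_4 = 219; q_4 = 8; s_4 = 247; t_4 = 152; a_5 = 247; b_5 = 245; c_5 = 34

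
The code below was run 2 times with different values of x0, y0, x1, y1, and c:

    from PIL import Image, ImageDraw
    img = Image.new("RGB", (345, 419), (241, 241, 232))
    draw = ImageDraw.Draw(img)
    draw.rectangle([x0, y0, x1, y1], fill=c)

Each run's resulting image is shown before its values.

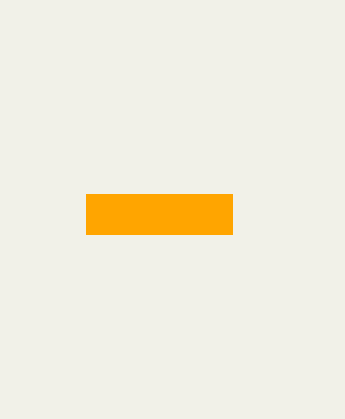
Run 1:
x0 = 86; y0 = 194; x1 = 232; y1 = 234; c = 'orange'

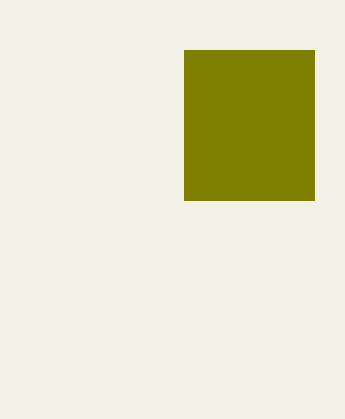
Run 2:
x0 = 184
y0 = 50
x1 = 314
y1 = 200
c = 'olive'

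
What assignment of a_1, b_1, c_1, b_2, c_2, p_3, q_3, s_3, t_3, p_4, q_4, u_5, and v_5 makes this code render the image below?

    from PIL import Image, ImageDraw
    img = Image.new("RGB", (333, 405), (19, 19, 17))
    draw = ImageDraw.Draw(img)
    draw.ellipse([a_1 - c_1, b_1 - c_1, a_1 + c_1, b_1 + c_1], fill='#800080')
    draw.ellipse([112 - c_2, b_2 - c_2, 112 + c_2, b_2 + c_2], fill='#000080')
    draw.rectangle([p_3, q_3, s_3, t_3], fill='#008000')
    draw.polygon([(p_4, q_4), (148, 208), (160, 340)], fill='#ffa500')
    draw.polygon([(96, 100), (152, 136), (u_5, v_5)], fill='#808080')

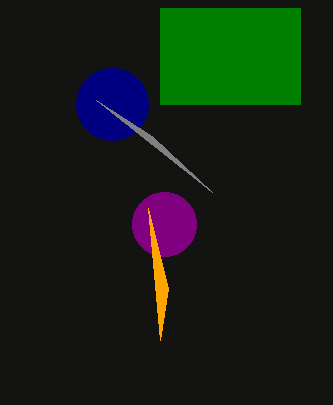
a_1 = 164; b_1 = 224; c_1 = 32; b_2 = 104; c_2 = 36; p_3 = 160; q_3 = 8; s_3 = 300; t_3 = 104; p_4 = 168; q_4 = 288; u_5 = 212; v_5 = 192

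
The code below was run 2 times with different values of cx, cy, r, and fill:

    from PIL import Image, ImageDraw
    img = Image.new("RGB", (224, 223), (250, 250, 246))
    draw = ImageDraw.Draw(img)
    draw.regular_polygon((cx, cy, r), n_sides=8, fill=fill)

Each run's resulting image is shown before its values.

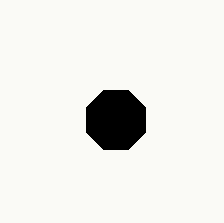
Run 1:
cx = 116
cy = 120
r = 32
fill = 'black'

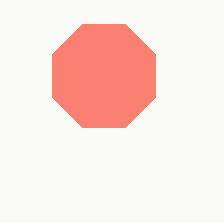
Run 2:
cx = 104, cy = 76, r = 56, fill = 'salmon'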